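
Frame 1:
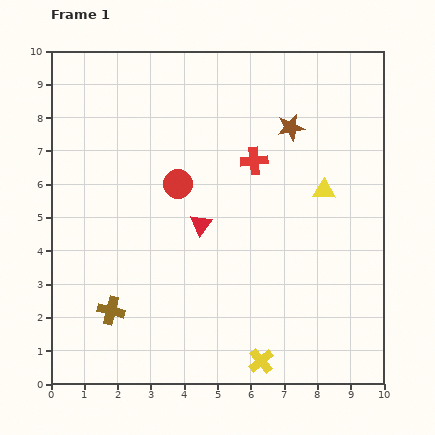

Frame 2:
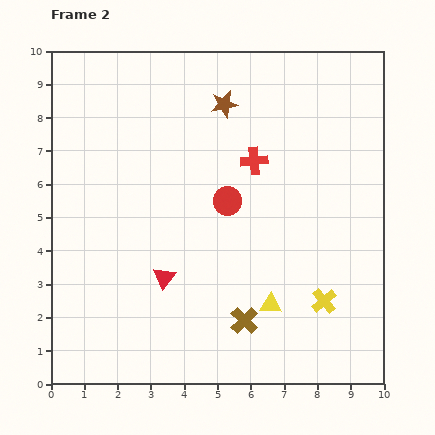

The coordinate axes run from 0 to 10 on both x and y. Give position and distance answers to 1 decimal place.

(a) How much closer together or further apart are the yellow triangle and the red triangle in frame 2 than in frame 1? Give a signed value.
-0.5

Distance in frame 1: 3.8. Distance in frame 2: 3.3.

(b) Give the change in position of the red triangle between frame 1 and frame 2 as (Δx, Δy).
(-1.1, -1.6)

The red triangle was at (4.5, 4.8) in frame 1 and (3.4, 3.2) in frame 2.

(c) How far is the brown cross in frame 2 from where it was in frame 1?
4.0

The brown cross moved from (1.8, 2.2) to (5.8, 1.9), a distance of √(4.0² + 0.3²) ≈ 4.0.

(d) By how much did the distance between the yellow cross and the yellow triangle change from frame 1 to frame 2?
-3.8

Distance in frame 1: 5.4. Distance in frame 2: 1.6.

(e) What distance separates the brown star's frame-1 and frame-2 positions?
2.1

The brown star moved from (7.2, 7.7) to (5.2, 8.4), a distance of √(2.0² + 0.7²) ≈ 2.1.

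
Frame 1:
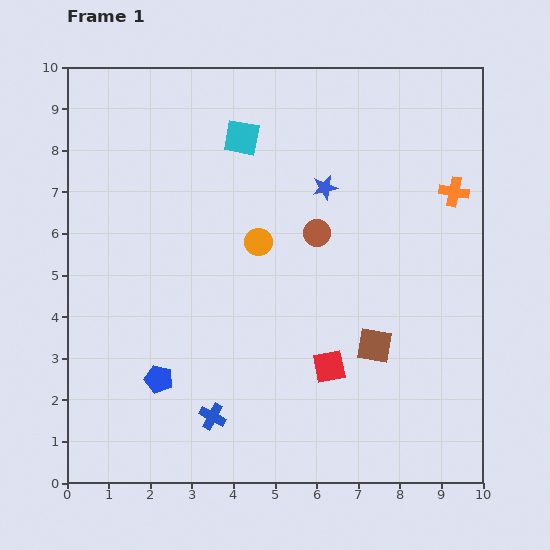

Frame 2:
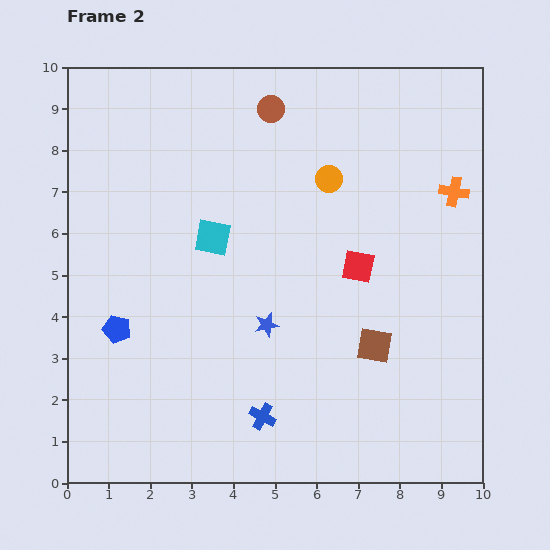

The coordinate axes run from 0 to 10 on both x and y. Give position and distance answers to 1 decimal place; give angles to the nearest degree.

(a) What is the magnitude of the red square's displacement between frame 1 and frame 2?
2.5

The red square moved from (6.3, 2.8) to (7.0, 5.2), a distance of √(0.7² + 2.4²) ≈ 2.5.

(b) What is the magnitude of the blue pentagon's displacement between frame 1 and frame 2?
1.6

The blue pentagon moved from (2.2, 2.5) to (1.2, 3.7), a distance of √(1.0² + 1.2²) ≈ 1.6.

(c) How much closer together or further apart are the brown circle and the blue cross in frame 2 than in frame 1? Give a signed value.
+2.3

Distance in frame 1: 5.1. Distance in frame 2: 7.4.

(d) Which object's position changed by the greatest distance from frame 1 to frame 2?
the blue star

(moved 3.6; next 3.2)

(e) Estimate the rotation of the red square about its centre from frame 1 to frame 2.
22° clockwise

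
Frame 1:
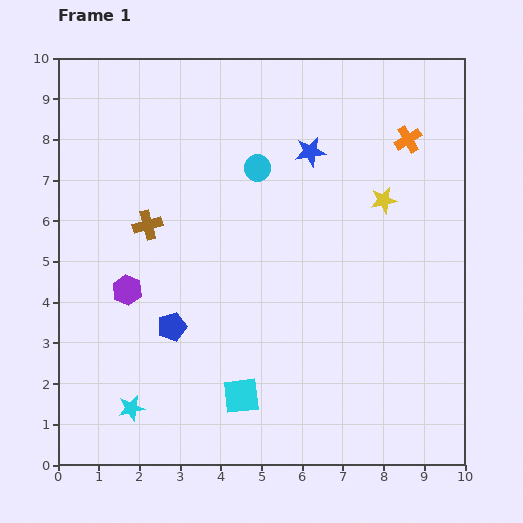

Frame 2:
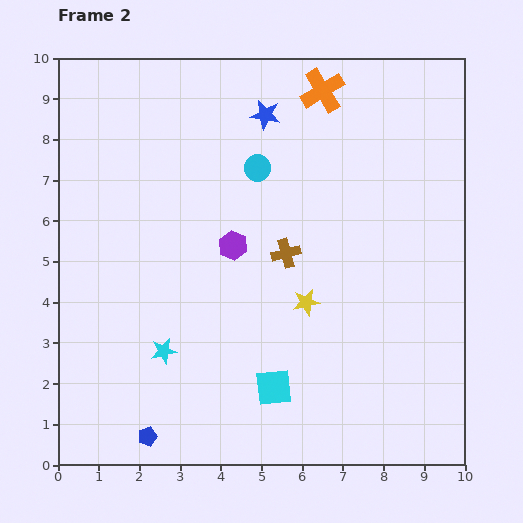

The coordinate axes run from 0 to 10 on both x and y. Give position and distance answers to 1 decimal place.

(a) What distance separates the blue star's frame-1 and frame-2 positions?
1.4

The blue star moved from (6.2, 7.7) to (5.1, 8.6), a distance of √(1.1² + 0.9²) ≈ 1.4.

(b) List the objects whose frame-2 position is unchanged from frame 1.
the cyan circle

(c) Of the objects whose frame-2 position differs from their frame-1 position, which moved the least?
the cyan square

(moved 0.8)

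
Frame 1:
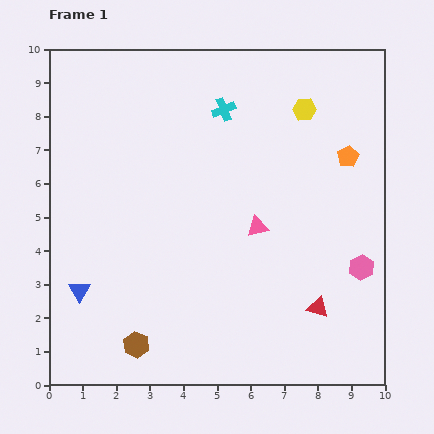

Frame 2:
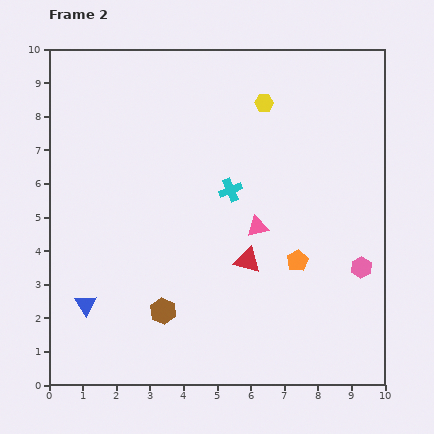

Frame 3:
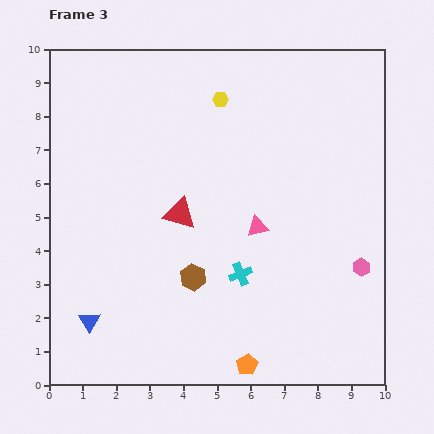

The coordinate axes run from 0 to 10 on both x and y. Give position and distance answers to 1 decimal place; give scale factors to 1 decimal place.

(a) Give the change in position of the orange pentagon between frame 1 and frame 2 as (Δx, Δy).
(-1.5, -3.1)

The orange pentagon was at (8.9, 6.8) in frame 1 and (7.4, 3.7) in frame 2.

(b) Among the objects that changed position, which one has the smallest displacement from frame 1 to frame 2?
the blue triangle

(moved 0.4)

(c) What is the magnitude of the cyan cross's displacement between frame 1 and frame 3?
4.9

The cyan cross moved from (5.2, 8.2) to (5.7, 3.3), a distance of √(0.5² + 4.9²) ≈ 4.9.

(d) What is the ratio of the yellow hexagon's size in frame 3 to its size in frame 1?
0.7×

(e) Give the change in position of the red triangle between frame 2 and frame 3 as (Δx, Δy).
(-2.0, 1.4)

The red triangle was at (5.9, 3.7) in frame 2 and (3.9, 5.1) in frame 3.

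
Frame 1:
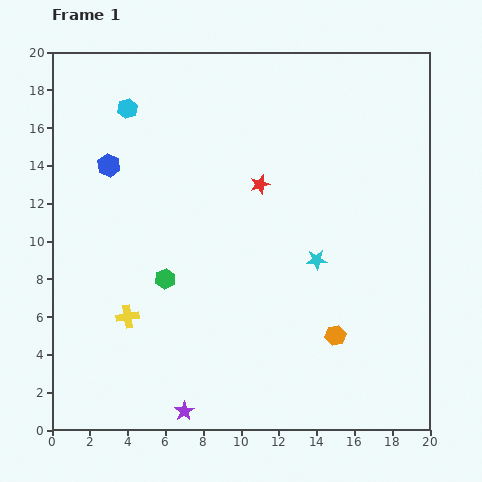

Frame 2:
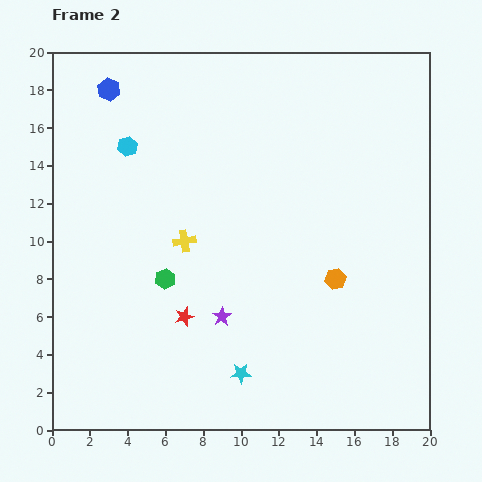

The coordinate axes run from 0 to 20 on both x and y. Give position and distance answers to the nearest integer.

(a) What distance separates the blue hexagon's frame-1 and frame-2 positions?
4

The blue hexagon moved from (3, 14) to (3, 18), a distance of √(0² + 4²) ≈ 4.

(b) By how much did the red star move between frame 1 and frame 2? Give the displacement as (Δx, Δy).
(-4, -7)

The red star was at (11, 13) in frame 1 and (7, 6) in frame 2.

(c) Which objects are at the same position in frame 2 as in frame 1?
the green hexagon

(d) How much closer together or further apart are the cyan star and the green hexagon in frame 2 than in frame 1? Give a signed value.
-2

Distance in frame 1: 8. Distance in frame 2: 6.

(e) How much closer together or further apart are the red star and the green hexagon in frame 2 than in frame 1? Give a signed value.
-5

Distance in frame 1: 7. Distance in frame 2: 2.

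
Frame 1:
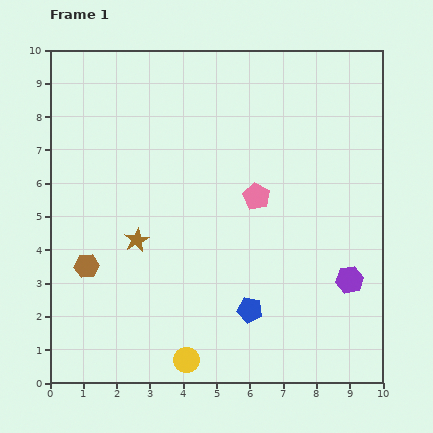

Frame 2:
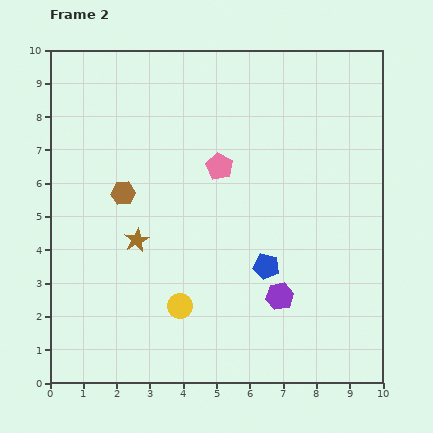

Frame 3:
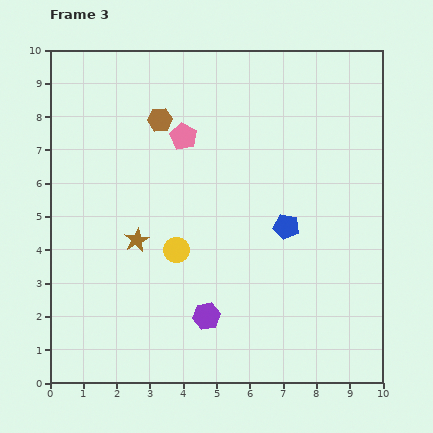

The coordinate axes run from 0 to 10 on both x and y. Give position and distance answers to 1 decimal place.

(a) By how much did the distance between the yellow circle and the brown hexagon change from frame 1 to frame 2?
-0.3

Distance in frame 1: 4.1. Distance in frame 2: 3.8.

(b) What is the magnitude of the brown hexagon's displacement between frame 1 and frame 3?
4.9

The brown hexagon moved from (1.1, 3.5) to (3.3, 7.9), a distance of √(2.2² + 4.4²) ≈ 4.9.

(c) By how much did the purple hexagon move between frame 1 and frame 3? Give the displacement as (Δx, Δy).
(-4.3, -1.1)

The purple hexagon was at (9.0, 3.1) in frame 1 and (4.7, 2.0) in frame 3.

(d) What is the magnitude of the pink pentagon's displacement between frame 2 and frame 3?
1.4

The pink pentagon moved from (5.1, 6.5) to (4.0, 7.4), a distance of √(1.1² + 0.9²) ≈ 1.4.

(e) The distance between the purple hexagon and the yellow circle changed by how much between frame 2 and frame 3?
-0.8

Distance in frame 2: 3.0. Distance in frame 3: 2.2.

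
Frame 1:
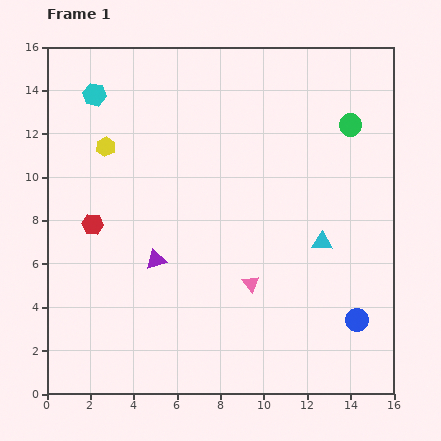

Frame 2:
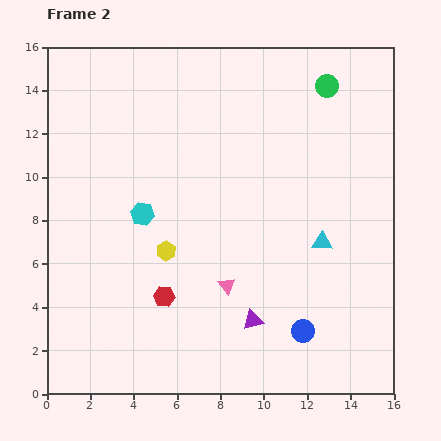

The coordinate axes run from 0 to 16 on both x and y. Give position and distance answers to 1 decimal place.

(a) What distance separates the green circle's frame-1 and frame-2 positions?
2.1

The green circle moved from (14.0, 12.4) to (12.9, 14.2), a distance of √(1.1² + 1.8²) ≈ 2.1.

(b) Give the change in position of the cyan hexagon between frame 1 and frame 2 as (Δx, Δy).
(2.2, -5.5)

The cyan hexagon was at (2.2, 13.8) in frame 1 and (4.4, 8.3) in frame 2.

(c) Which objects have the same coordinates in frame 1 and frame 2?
the cyan triangle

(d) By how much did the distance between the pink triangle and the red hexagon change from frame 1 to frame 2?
-4.9

Distance in frame 1: 7.8. Distance in frame 2: 2.9.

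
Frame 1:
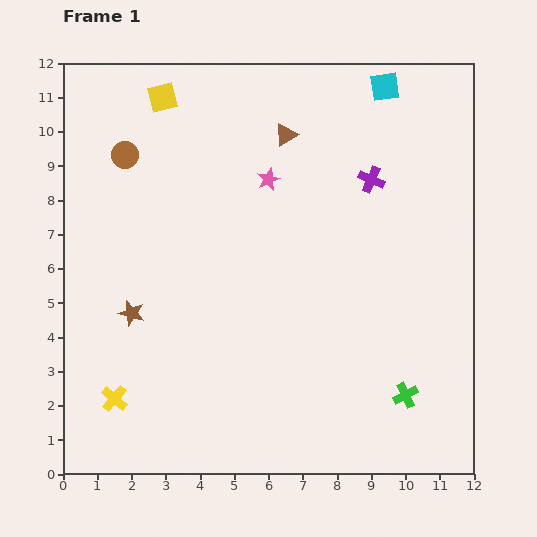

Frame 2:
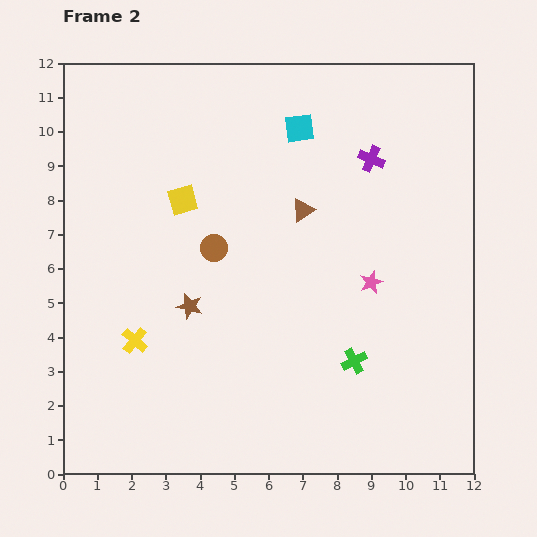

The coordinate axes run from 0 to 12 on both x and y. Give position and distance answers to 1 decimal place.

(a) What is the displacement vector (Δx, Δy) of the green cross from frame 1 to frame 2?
(-1.5, 1.0)

The green cross was at (10.0, 2.3) in frame 1 and (8.5, 3.3) in frame 2.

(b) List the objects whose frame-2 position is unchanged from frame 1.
none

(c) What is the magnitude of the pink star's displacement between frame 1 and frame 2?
4.2

The pink star moved from (6.0, 8.6) to (9.0, 5.6), a distance of √(3.0² + 3.0²) ≈ 4.2.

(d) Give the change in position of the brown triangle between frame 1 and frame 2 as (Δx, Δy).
(0.5, -2.2)

The brown triangle was at (6.5, 9.9) in frame 1 and (7.0, 7.7) in frame 2.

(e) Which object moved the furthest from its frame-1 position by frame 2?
the pink star

(moved 4.2; next 3.7)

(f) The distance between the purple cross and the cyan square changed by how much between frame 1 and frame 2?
-0.4

Distance in frame 1: 2.7. Distance in frame 2: 2.3.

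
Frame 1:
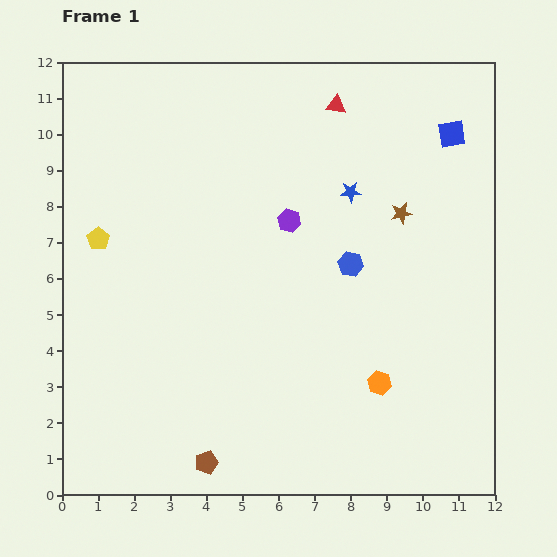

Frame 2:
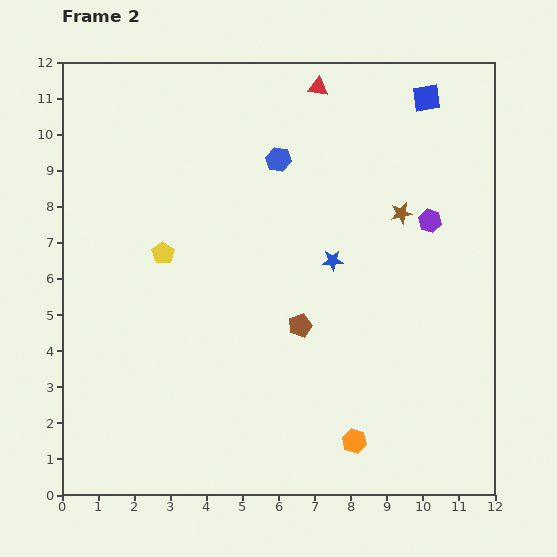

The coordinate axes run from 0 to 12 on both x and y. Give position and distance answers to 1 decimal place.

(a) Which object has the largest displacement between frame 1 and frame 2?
the brown pentagon

(moved 4.6; next 3.9)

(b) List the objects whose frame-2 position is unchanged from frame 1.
the brown star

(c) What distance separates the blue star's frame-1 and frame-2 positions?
2.0

The blue star moved from (8.0, 8.4) to (7.5, 6.5), a distance of √(0.5² + 1.9²) ≈ 2.0.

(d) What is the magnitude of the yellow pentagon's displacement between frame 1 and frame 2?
1.8

The yellow pentagon moved from (1.0, 7.1) to (2.8, 6.7), a distance of √(1.8² + 0.4²) ≈ 1.8.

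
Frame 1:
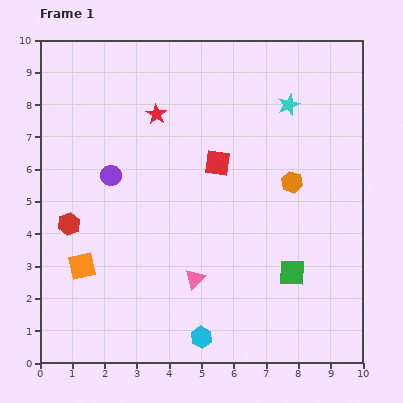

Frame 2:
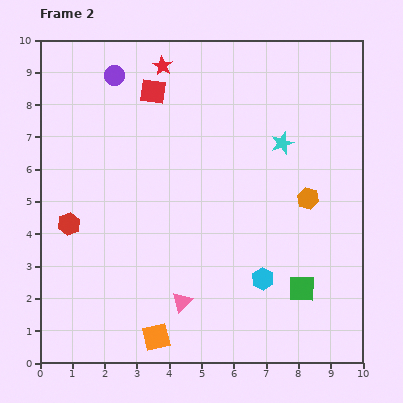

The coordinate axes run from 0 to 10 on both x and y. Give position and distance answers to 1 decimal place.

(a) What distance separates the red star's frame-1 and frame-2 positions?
1.5

The red star moved from (3.6, 7.7) to (3.8, 9.2), a distance of √(0.2² + 1.5²) ≈ 1.5.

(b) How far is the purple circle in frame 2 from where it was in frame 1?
3.1

The purple circle moved from (2.2, 5.8) to (2.3, 8.9), a distance of √(0.1² + 3.1²) ≈ 3.1.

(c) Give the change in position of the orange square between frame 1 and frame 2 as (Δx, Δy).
(2.3, -2.2)

The orange square was at (1.3, 3.0) in frame 1 and (3.6, 0.8) in frame 2.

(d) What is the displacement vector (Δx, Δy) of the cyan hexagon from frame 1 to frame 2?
(1.9, 1.8)

The cyan hexagon was at (5.0, 0.8) in frame 1 and (6.9, 2.6) in frame 2.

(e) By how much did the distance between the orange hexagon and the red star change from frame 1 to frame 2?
+1.4

Distance in frame 1: 4.7. Distance in frame 2: 6.1.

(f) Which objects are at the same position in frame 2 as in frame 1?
the red hexagon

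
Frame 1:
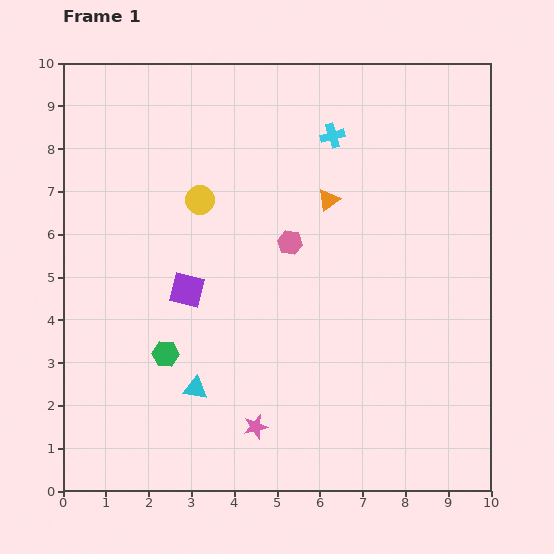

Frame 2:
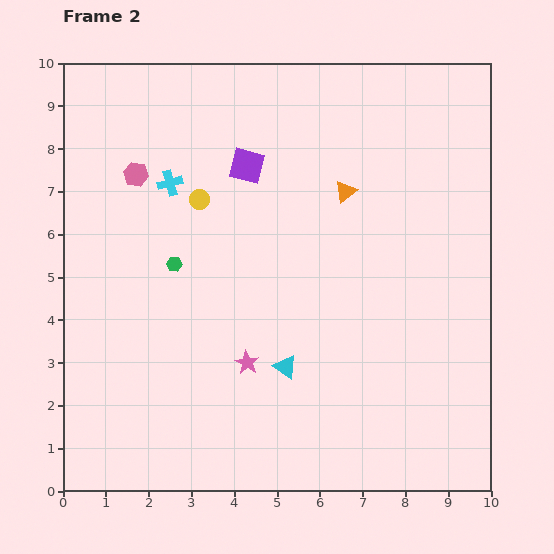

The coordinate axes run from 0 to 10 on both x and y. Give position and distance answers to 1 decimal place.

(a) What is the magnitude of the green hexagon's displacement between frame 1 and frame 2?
2.1

The green hexagon moved from (2.4, 3.2) to (2.6, 5.3), a distance of √(0.2² + 2.1²) ≈ 2.1.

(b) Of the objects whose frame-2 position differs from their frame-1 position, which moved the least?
the orange triangle

(moved 0.4)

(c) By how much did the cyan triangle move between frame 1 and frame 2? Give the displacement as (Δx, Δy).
(2.1, 0.5)

The cyan triangle was at (3.1, 2.4) in frame 1 and (5.2, 2.9) in frame 2.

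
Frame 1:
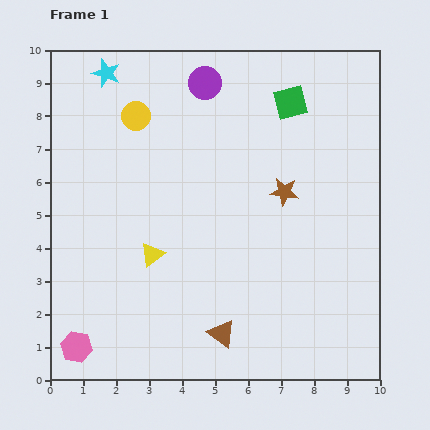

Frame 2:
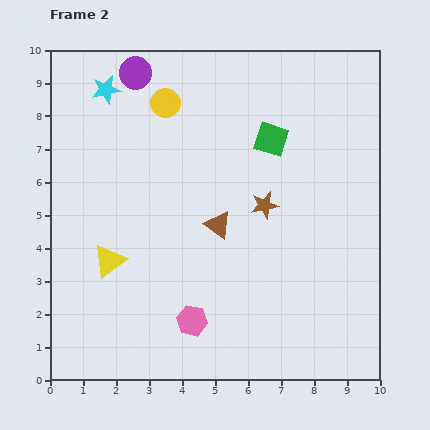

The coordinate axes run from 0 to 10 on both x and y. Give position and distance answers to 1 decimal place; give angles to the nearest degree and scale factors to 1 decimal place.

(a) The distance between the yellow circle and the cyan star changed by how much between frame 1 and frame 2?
+0.2

Distance in frame 1: 1.6. Distance in frame 2: 1.8.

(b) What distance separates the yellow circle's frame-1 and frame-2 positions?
1.0

The yellow circle moved from (2.6, 8.0) to (3.5, 8.4), a distance of √(0.9² + 0.4²) ≈ 1.0.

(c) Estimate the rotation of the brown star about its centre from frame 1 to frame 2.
18° counter-clockwise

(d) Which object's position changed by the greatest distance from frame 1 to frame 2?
the pink hexagon

(moved 3.6; next 3.3)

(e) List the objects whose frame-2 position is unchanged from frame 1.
none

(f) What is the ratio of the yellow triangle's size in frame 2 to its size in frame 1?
1.3×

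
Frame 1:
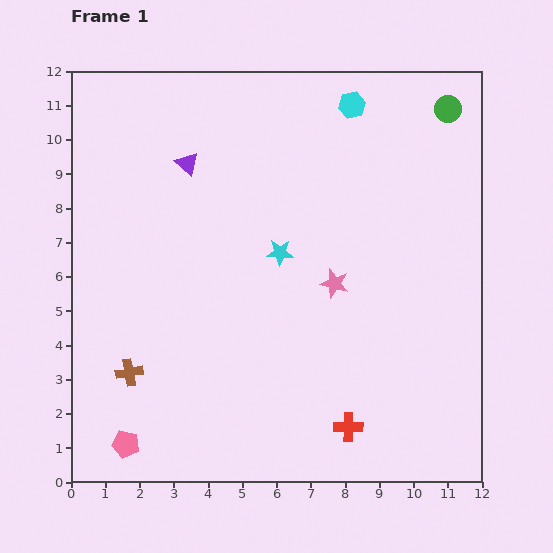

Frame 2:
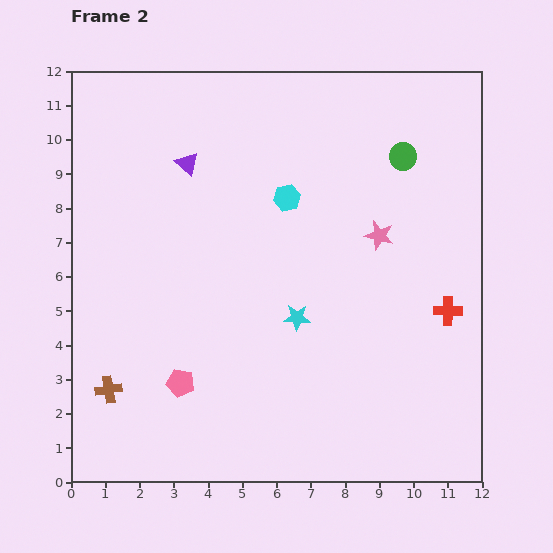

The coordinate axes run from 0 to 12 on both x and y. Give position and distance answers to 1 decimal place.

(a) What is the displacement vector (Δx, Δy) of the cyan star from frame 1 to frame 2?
(0.5, -1.9)

The cyan star was at (6.1, 6.7) in frame 1 and (6.6, 4.8) in frame 2.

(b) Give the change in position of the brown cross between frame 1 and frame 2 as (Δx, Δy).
(-0.6, -0.5)

The brown cross was at (1.7, 3.2) in frame 1 and (1.1, 2.7) in frame 2.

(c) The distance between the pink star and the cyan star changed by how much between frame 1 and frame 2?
+1.6

Distance in frame 1: 1.8. Distance in frame 2: 3.4.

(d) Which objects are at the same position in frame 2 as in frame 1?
the purple triangle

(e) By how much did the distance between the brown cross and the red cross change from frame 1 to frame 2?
+3.6

Distance in frame 1: 6.6. Distance in frame 2: 10.2.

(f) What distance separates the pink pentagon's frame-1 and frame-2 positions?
2.4

The pink pentagon moved from (1.6, 1.1) to (3.2, 2.9), a distance of √(1.6² + 1.8²) ≈ 2.4.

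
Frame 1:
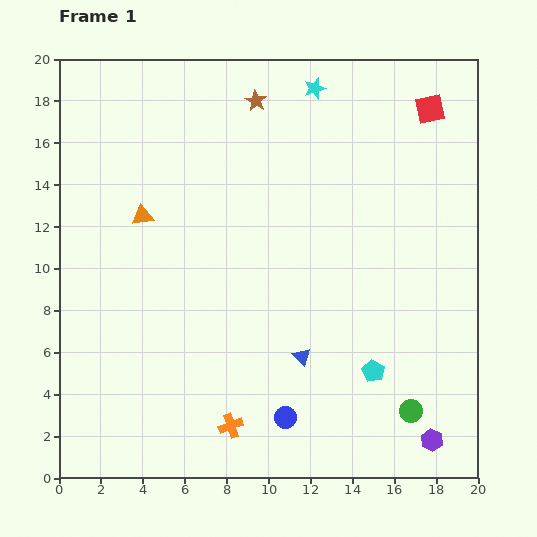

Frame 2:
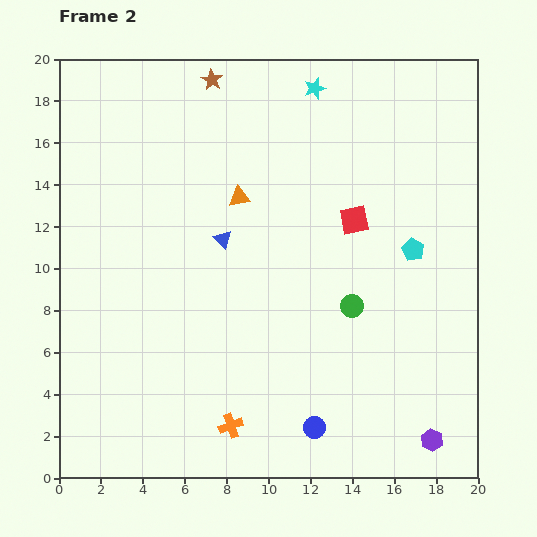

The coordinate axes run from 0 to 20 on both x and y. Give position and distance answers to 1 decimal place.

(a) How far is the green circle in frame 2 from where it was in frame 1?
5.7

The green circle moved from (16.8, 3.2) to (14.0, 8.2), a distance of √(2.8² + 5.0²) ≈ 5.7.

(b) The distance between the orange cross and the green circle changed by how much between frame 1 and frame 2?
-0.5

Distance in frame 1: 8.6. Distance in frame 2: 8.1.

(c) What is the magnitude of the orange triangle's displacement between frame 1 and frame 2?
4.7

The orange triangle moved from (4.0, 12.5) to (8.6, 13.4), a distance of √(4.6² + 0.9²) ≈ 4.7.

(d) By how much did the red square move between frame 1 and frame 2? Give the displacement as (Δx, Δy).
(-3.6, -5.3)

The red square was at (17.7, 17.6) in frame 1 and (14.1, 12.3) in frame 2.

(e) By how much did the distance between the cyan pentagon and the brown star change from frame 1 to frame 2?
-1.5

Distance in frame 1: 14.1. Distance in frame 2: 12.6.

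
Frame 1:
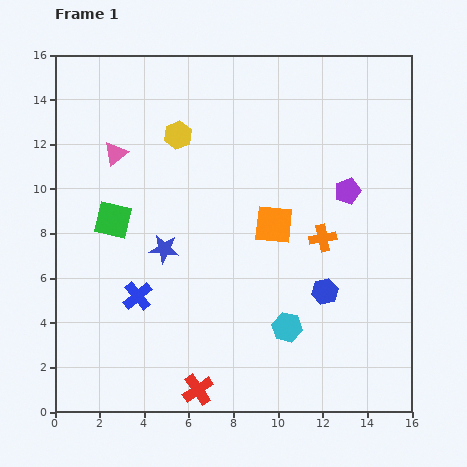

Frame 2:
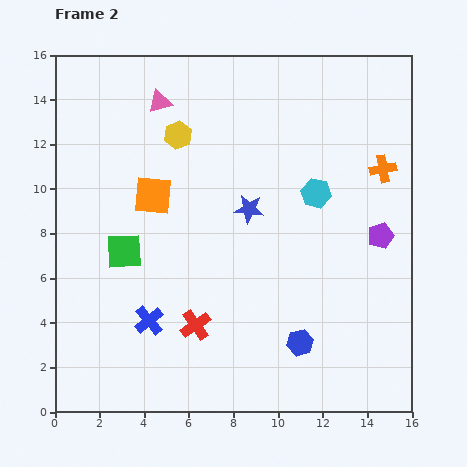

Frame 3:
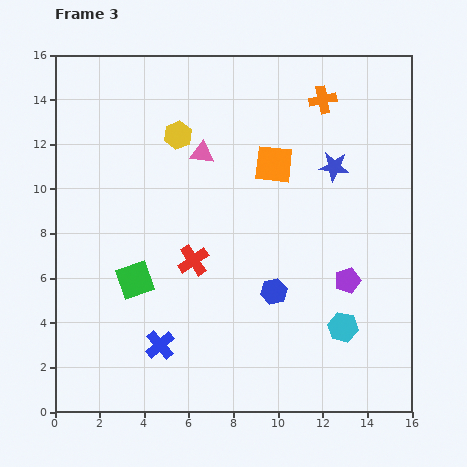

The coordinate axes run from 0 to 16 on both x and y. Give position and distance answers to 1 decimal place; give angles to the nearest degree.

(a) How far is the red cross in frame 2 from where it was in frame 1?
2.9

The red cross moved from (6.4, 1.0) to (6.3, 3.9), a distance of √(0.1² + 2.9²) ≈ 2.9.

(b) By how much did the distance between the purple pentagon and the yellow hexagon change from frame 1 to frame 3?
+2.0

Distance in frame 1: 8.0. Distance in frame 3: 10.0.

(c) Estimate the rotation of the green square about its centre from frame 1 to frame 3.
32° counter-clockwise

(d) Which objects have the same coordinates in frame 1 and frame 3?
the yellow hexagon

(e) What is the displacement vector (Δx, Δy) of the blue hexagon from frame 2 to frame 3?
(-1.2, 2.3)

The blue hexagon was at (11.0, 3.1) in frame 2 and (9.8, 5.4) in frame 3.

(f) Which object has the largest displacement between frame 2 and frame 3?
the cyan hexagon

(moved 6.1; next 5.6)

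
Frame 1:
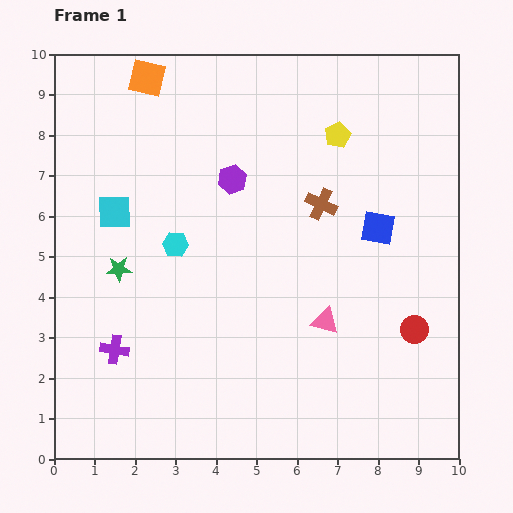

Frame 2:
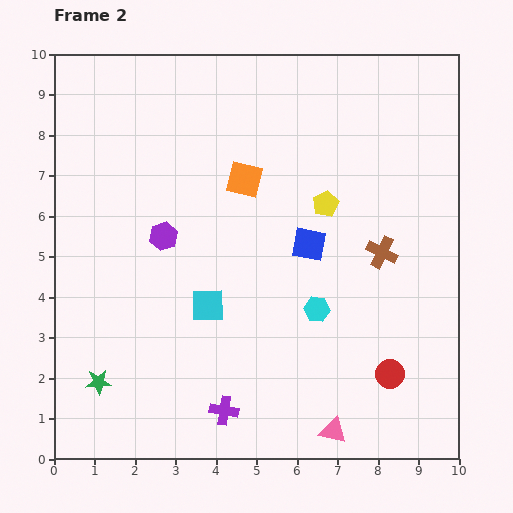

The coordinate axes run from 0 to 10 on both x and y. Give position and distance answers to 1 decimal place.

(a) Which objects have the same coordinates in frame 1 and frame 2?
none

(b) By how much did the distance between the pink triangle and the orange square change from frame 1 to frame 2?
-0.8

Distance in frame 1: 7.4. Distance in frame 2: 6.6.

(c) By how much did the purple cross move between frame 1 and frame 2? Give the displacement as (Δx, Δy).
(2.7, -1.5)

The purple cross was at (1.5, 2.7) in frame 1 and (4.2, 1.2) in frame 2.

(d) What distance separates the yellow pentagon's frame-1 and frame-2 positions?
1.7

The yellow pentagon moved from (7.0, 8.0) to (6.7, 6.3), a distance of √(0.3² + 1.7²) ≈ 1.7.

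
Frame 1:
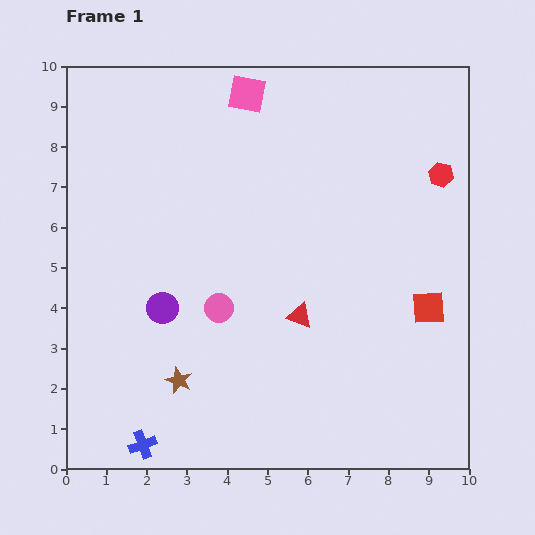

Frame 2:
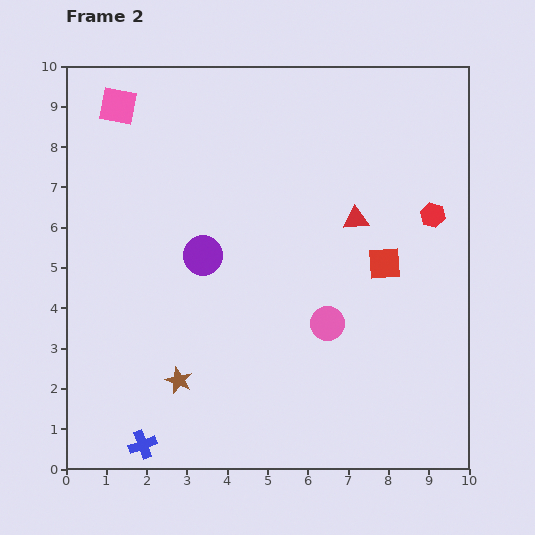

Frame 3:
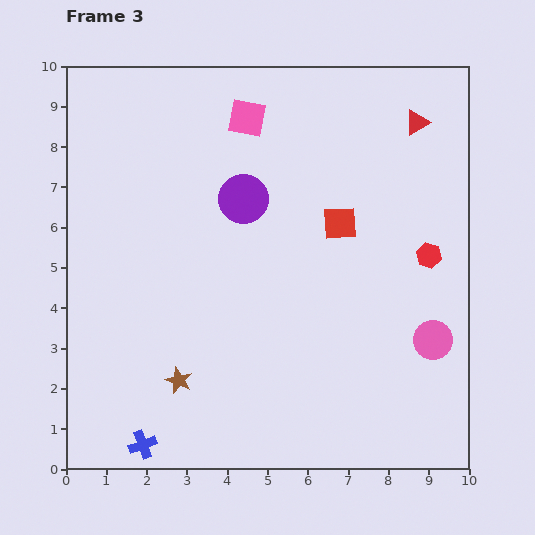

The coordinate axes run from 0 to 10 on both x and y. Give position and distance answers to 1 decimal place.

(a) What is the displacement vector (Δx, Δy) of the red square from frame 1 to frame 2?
(-1.1, 1.1)

The red square was at (9.0, 4.0) in frame 1 and (7.9, 5.1) in frame 2.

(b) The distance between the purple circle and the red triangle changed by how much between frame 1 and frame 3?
+1.3

Distance in frame 1: 3.4. Distance in frame 3: 4.7.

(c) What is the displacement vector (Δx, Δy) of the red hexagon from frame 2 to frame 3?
(-0.1, -1.0)

The red hexagon was at (9.1, 6.3) in frame 2 and (9.0, 5.3) in frame 3.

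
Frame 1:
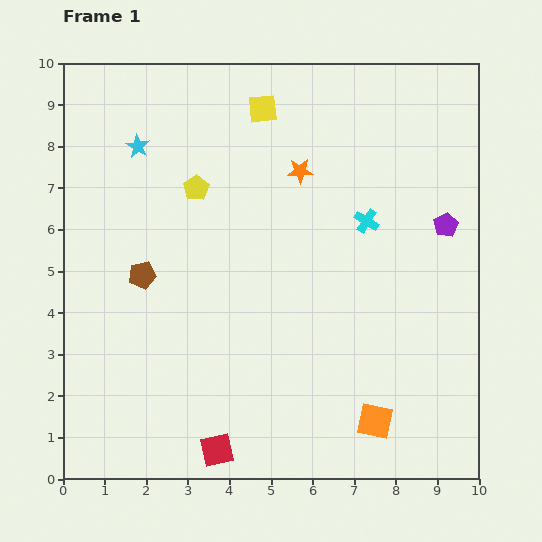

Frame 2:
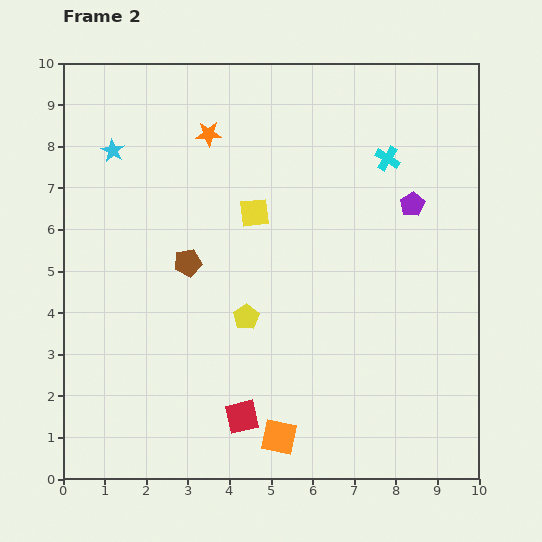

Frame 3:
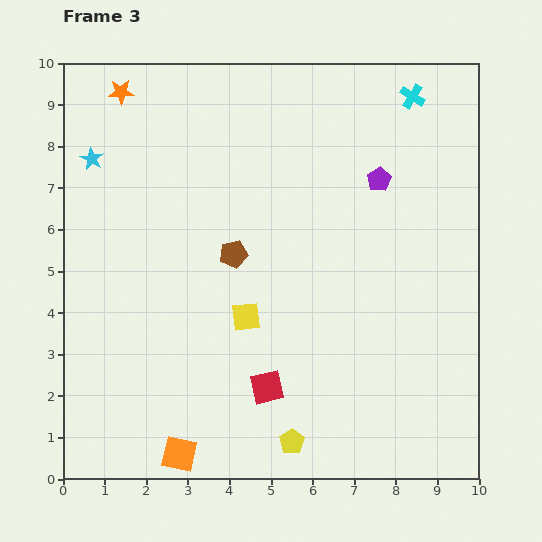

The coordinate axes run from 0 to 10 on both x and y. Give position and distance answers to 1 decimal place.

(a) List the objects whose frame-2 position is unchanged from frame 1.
none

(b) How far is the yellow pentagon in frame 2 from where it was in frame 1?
3.3

The yellow pentagon moved from (3.2, 7.0) to (4.4, 3.9), a distance of √(1.2² + 3.1²) ≈ 3.3.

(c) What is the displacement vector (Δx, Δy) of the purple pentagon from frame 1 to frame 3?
(-1.6, 1.1)

The purple pentagon was at (9.2, 6.1) in frame 1 and (7.6, 7.2) in frame 3.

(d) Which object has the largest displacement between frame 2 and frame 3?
the yellow pentagon

(moved 3.2; next 2.5)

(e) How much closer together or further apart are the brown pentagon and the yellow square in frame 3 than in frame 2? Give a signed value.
-0.5

Distance in frame 2: 2.0. Distance in frame 3: 1.5.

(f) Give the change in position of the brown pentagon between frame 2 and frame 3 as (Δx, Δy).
(1.1, 0.2)

The brown pentagon was at (3.0, 5.2) in frame 2 and (4.1, 5.4) in frame 3.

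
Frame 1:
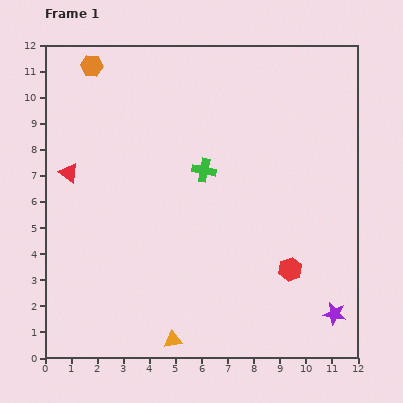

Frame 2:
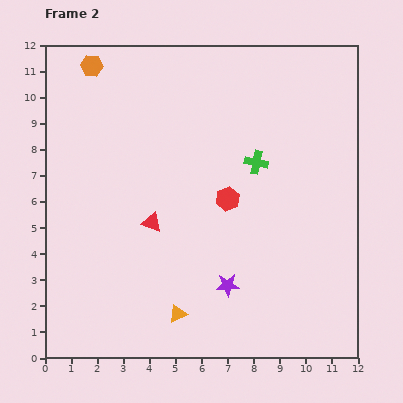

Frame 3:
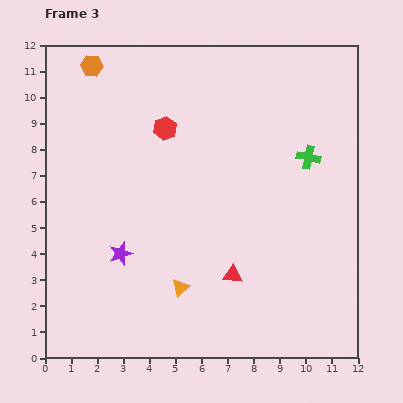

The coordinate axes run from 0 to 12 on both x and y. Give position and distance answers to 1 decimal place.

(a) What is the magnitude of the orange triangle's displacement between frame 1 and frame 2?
1.0

The orange triangle moved from (4.9, 0.7) to (5.1, 1.7), a distance of √(0.2² + 1.0²) ≈ 1.0.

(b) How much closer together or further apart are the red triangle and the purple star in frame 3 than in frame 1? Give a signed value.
-7.1

Distance in frame 1: 11.5. Distance in frame 3: 4.4.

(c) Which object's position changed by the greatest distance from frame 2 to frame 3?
the purple star

(moved 4.3; next 3.7)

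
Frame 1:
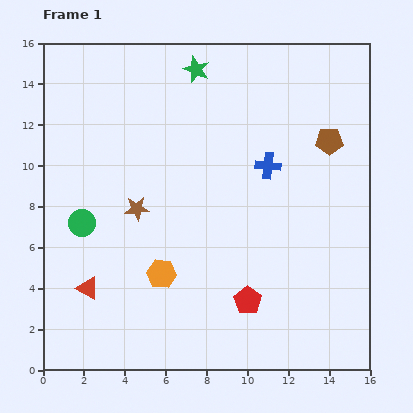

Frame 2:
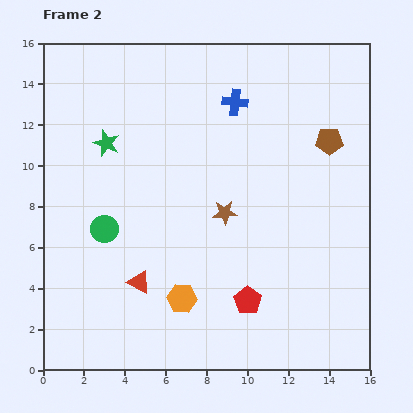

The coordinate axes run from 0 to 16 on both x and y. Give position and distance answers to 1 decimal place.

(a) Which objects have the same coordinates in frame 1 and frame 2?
the brown pentagon, the red pentagon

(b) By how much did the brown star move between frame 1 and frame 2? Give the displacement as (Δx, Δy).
(4.3, -0.2)

The brown star was at (4.6, 7.9) in frame 1 and (8.9, 7.7) in frame 2.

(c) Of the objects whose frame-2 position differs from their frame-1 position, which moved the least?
the green circle

(moved 1.1)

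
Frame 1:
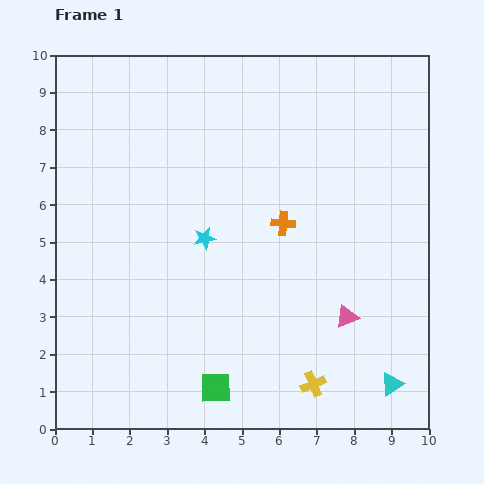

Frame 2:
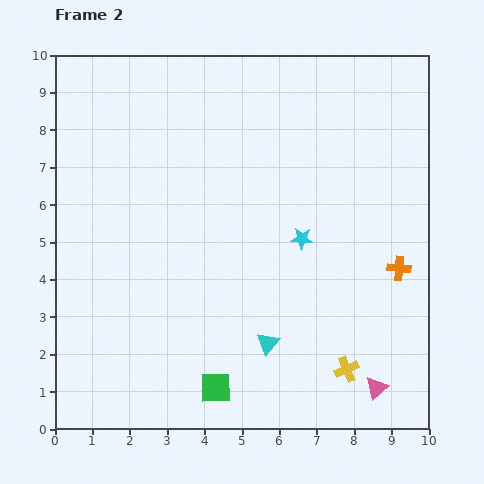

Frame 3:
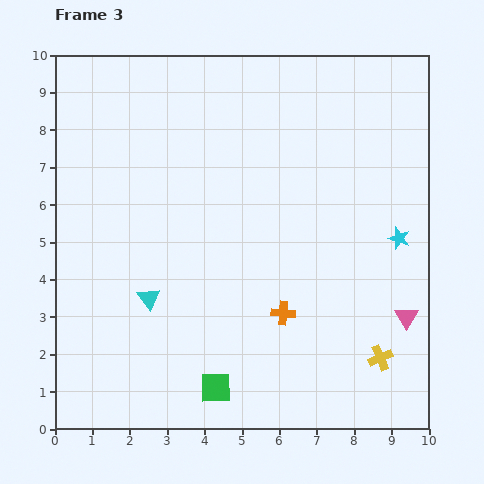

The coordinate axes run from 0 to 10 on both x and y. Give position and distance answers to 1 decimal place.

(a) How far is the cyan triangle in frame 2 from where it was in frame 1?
3.5

The cyan triangle moved from (9.0, 1.2) to (5.7, 2.3), a distance of √(3.3² + 1.1²) ≈ 3.5.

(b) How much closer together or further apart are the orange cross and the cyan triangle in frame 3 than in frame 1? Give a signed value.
-1.6

Distance in frame 1: 5.2. Distance in frame 3: 3.6.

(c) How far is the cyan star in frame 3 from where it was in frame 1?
5.2

The cyan star moved from (4.0, 5.1) to (9.2, 5.1), a distance of √(5.2² + 0.0²) ≈ 5.2.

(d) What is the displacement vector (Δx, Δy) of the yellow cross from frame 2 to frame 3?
(0.9, 0.3)

The yellow cross was at (7.8, 1.6) in frame 2 and (8.7, 1.9) in frame 3.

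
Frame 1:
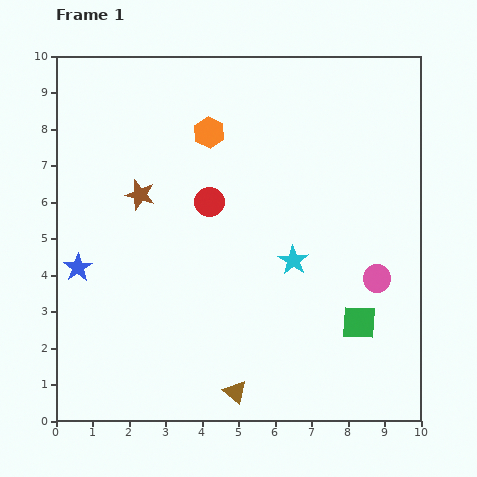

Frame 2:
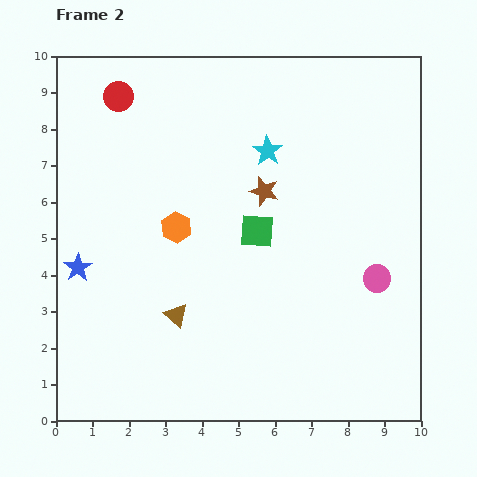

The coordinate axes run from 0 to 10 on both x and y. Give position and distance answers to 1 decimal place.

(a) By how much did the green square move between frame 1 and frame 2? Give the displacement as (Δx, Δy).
(-2.8, 2.5)

The green square was at (8.3, 2.7) in frame 1 and (5.5, 5.2) in frame 2.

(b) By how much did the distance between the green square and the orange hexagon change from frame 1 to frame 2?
-4.4

Distance in frame 1: 6.6. Distance in frame 2: 2.2.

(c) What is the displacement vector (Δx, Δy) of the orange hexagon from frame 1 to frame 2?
(-0.9, -2.6)

The orange hexagon was at (4.2, 7.9) in frame 1 and (3.3, 5.3) in frame 2.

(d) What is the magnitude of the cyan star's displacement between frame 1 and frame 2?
3.1

The cyan star moved from (6.5, 4.4) to (5.8, 7.4), a distance of √(0.7² + 3.0²) ≈ 3.1.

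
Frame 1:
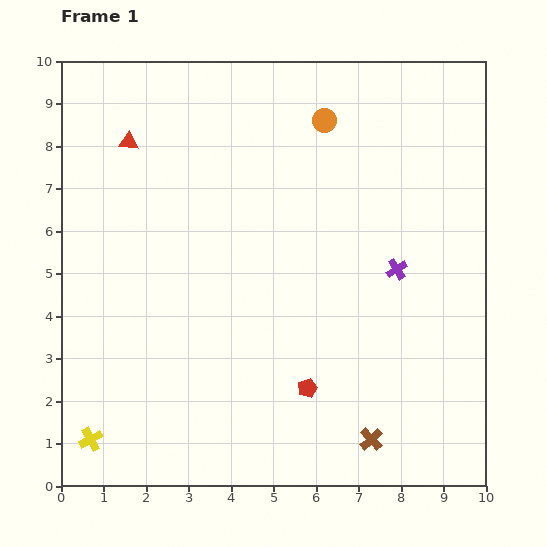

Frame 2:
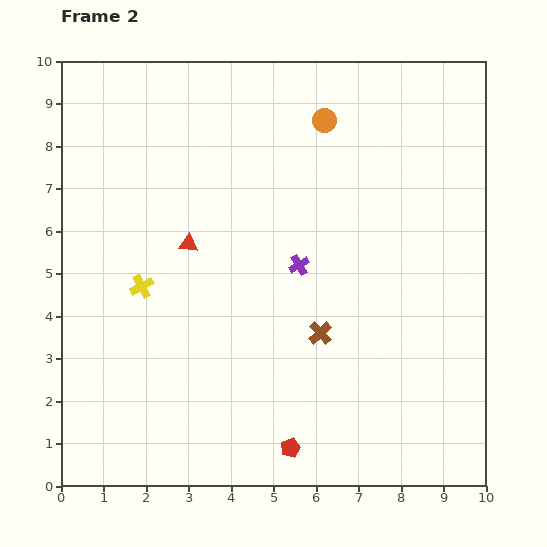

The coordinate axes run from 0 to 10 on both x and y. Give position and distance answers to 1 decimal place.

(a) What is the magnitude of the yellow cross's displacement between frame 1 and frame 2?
3.8

The yellow cross moved from (0.7, 1.1) to (1.9, 4.7), a distance of √(1.2² + 3.6²) ≈ 3.8.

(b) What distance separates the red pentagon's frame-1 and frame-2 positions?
1.5

The red pentagon moved from (5.8, 2.3) to (5.4, 0.9), a distance of √(0.4² + 1.4²) ≈ 1.5.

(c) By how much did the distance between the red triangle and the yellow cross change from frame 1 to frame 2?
-5.6

Distance in frame 1: 7.1. Distance in frame 2: 1.5.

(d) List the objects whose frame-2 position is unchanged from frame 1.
the orange circle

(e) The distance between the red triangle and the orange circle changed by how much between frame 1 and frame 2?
-0.3

Distance in frame 1: 4.6. Distance in frame 2: 4.3.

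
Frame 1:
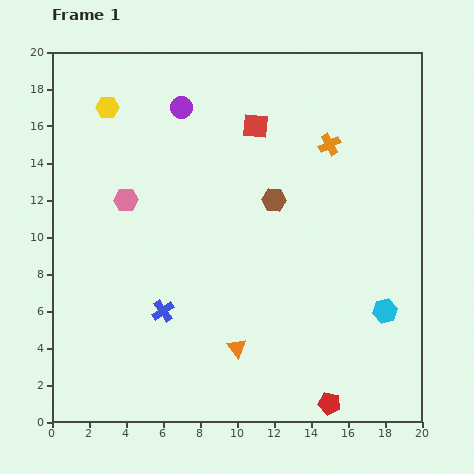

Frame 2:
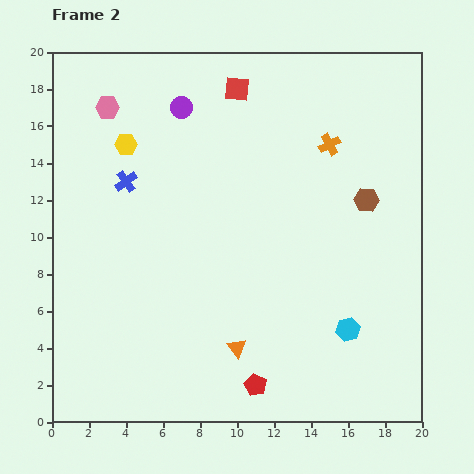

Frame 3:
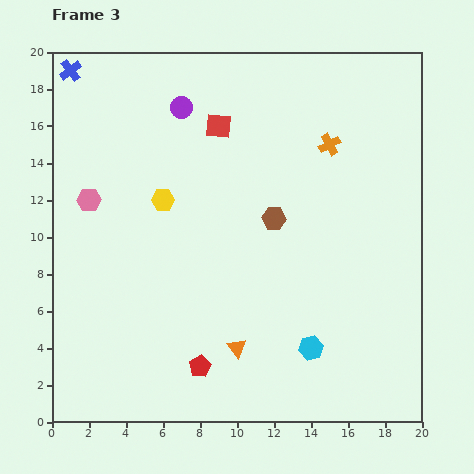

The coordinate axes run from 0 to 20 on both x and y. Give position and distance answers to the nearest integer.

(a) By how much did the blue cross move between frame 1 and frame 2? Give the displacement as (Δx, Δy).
(-2, 7)

The blue cross was at (6, 6) in frame 1 and (4, 13) in frame 2.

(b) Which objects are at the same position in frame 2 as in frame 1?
the purple circle, the orange cross, the orange triangle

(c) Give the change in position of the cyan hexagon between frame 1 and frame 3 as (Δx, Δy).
(-4, -2)

The cyan hexagon was at (18, 6) in frame 1 and (14, 4) in frame 3.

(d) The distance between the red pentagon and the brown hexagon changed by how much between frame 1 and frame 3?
-2

Distance in frame 1: 11. Distance in frame 3: 9.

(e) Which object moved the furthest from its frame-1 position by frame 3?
the blue cross

(moved 14; next 7)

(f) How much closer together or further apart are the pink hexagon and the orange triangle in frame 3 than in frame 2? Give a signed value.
-4

Distance in frame 2: 15. Distance in frame 3: 11.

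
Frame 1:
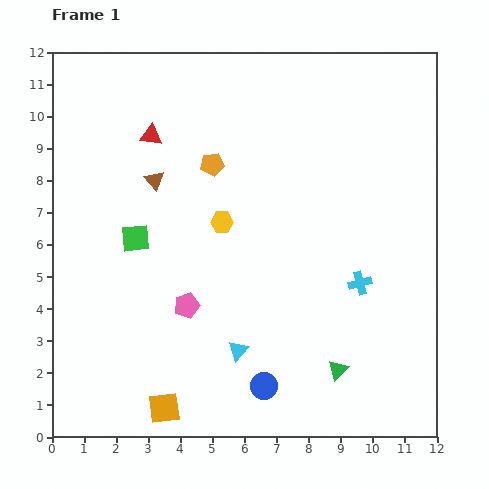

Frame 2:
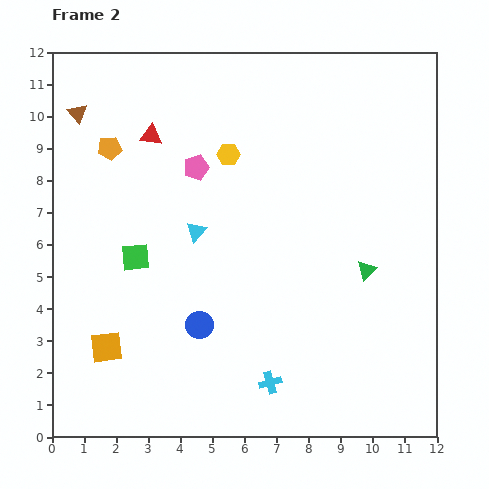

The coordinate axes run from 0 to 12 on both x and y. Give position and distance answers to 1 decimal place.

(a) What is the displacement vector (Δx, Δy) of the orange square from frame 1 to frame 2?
(-1.8, 1.9)

The orange square was at (3.5, 0.9) in frame 1 and (1.7, 2.8) in frame 2.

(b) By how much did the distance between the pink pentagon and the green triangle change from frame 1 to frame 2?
+1.1

Distance in frame 1: 5.1. Distance in frame 2: 6.2.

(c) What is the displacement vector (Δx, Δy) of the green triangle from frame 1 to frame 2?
(0.9, 3.1)

The green triangle was at (8.9, 2.1) in frame 1 and (9.8, 5.2) in frame 2.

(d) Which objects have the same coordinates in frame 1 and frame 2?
the red triangle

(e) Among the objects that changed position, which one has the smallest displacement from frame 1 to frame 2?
the green square

(moved 0.6)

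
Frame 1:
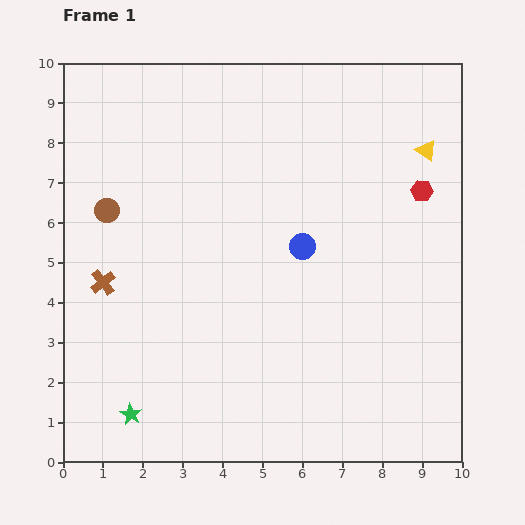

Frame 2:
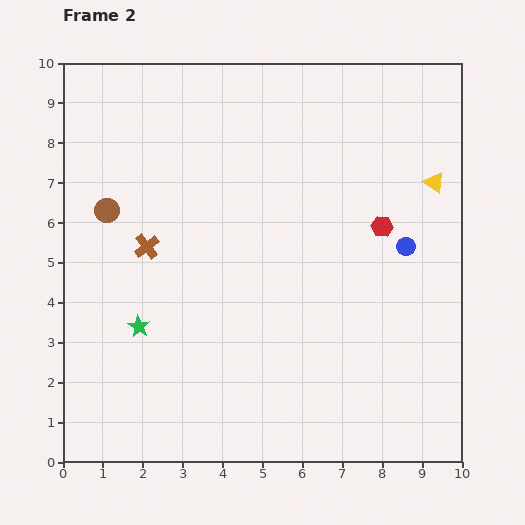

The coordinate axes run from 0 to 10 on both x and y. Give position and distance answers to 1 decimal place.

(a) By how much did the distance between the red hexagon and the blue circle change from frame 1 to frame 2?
-2.5

Distance in frame 1: 3.3. Distance in frame 2: 0.8.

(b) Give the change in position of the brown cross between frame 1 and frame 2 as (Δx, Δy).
(1.1, 0.9)

The brown cross was at (1.0, 4.5) in frame 1 and (2.1, 5.4) in frame 2.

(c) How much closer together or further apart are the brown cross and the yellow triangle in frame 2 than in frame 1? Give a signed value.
-1.3

Distance in frame 1: 8.7. Distance in frame 2: 7.4.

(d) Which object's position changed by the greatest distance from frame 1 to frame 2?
the blue circle

(moved 2.6; next 2.2)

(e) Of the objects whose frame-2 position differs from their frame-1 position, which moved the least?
the yellow triangle

(moved 0.8)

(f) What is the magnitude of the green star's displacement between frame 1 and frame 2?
2.2

The green star moved from (1.7, 1.2) to (1.9, 3.4), a distance of √(0.2² + 2.2²) ≈ 2.2.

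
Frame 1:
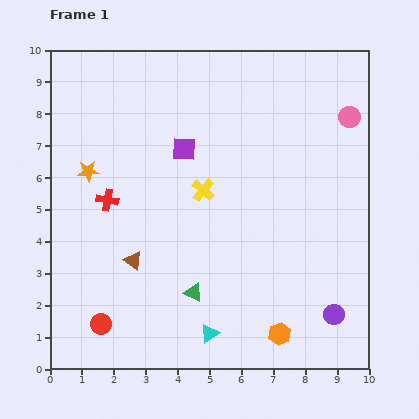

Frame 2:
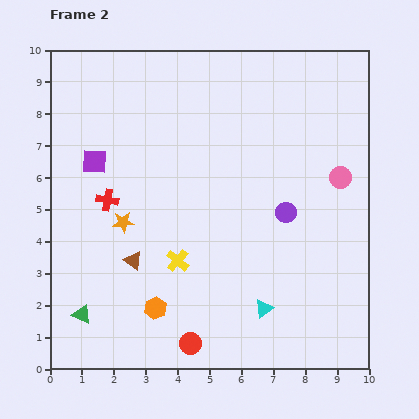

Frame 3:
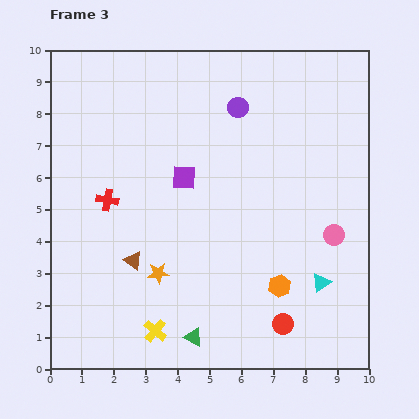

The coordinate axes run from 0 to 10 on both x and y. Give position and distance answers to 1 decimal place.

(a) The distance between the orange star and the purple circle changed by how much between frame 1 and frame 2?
-3.8

Distance in frame 1: 8.9. Distance in frame 2: 5.1.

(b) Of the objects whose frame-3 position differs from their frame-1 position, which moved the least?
the purple square

(moved 0.9)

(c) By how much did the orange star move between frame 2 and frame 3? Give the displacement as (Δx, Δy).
(1.1, -1.6)

The orange star was at (2.3, 4.6) in frame 2 and (3.4, 3.0) in frame 3.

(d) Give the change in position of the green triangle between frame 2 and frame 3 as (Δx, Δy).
(3.5, -0.7)

The green triangle was at (1.0, 1.7) in frame 2 and (4.5, 1.0) in frame 3.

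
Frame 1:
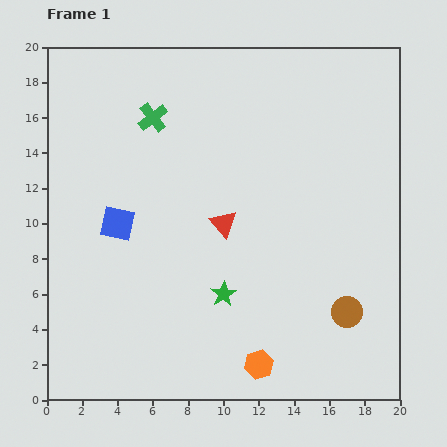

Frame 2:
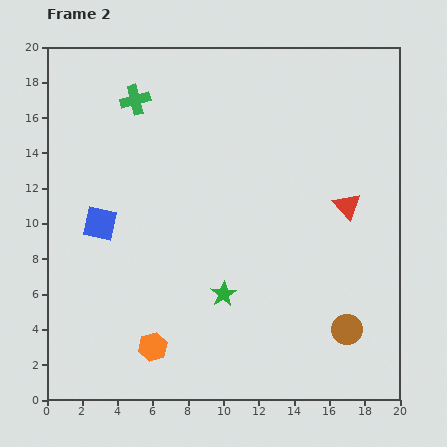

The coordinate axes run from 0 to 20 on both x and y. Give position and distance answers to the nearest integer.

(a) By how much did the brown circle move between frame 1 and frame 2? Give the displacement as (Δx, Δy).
(0, -1)

The brown circle was at (17, 5) in frame 1 and (17, 4) in frame 2.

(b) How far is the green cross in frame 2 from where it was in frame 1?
1

The green cross moved from (6, 16) to (5, 17), a distance of √(1² + 1²) ≈ 1.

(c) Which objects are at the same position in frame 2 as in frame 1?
the green star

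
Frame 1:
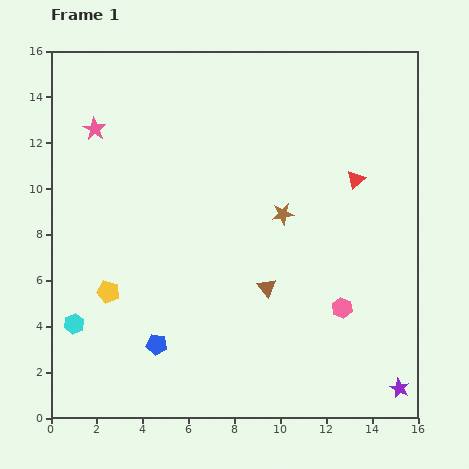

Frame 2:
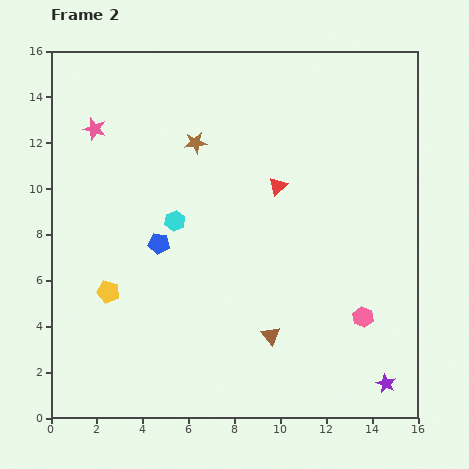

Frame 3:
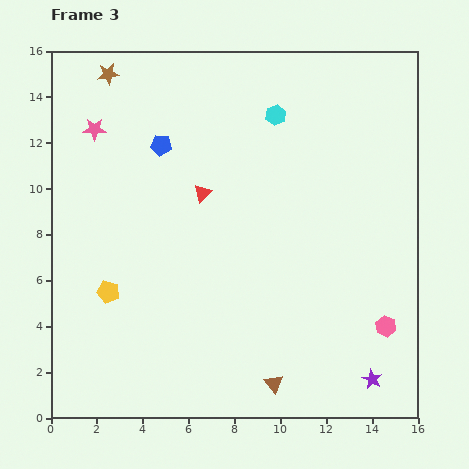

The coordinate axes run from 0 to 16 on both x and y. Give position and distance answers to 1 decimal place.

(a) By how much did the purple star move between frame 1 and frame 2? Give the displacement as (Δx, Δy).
(-0.6, 0.2)

The purple star was at (15.2, 1.3) in frame 1 and (14.6, 1.5) in frame 2.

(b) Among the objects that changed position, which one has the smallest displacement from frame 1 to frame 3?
the purple star

(moved 1.3)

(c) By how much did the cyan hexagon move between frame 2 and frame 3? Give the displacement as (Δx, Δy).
(4.4, 4.6)

The cyan hexagon was at (5.4, 8.6) in frame 2 and (9.8, 13.2) in frame 3.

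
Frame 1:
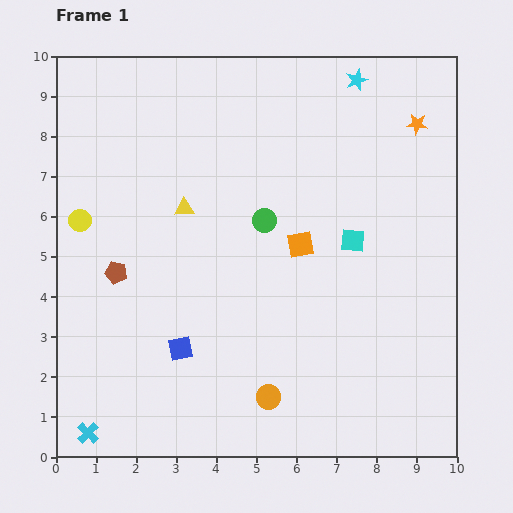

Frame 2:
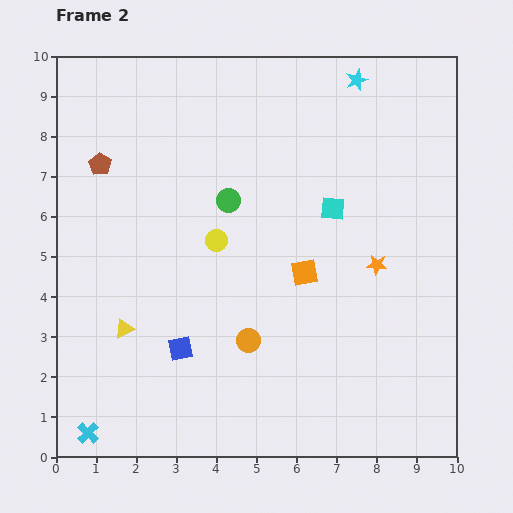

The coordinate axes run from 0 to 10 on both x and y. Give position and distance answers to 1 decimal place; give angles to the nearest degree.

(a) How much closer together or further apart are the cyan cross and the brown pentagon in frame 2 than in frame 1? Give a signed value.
+2.6

Distance in frame 1: 4.1. Distance in frame 2: 6.7.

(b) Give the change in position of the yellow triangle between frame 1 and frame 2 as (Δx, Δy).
(-1.5, -3.0)

The yellow triangle was at (3.2, 6.2) in frame 1 and (1.7, 3.2) in frame 2.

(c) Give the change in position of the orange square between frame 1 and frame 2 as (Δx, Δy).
(0.1, -0.7)

The orange square was at (6.1, 5.3) in frame 1 and (6.2, 4.6) in frame 2.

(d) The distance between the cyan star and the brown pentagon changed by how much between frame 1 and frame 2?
-1.0

Distance in frame 1: 7.7. Distance in frame 2: 6.7.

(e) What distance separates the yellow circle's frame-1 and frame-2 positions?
3.4

The yellow circle moved from (0.6, 5.9) to (4.0, 5.4), a distance of √(3.4² + 0.5²) ≈ 3.4.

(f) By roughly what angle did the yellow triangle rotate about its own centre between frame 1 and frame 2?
24° counter-clockwise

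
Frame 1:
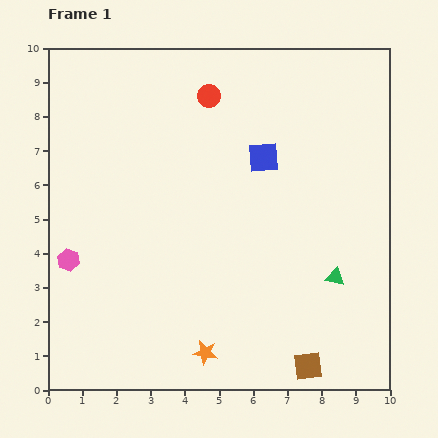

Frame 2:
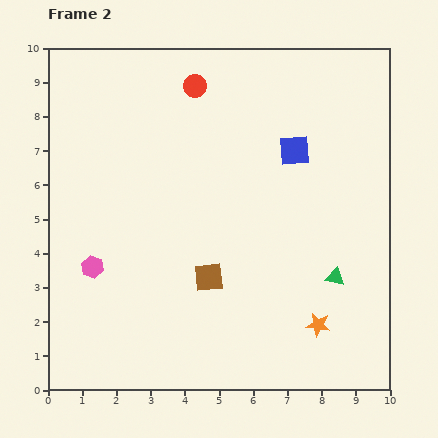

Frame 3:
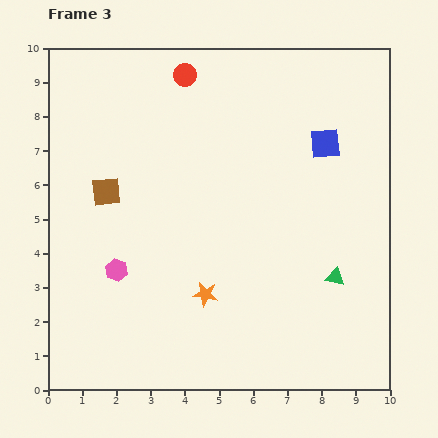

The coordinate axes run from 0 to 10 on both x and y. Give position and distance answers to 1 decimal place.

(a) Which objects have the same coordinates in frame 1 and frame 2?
the green triangle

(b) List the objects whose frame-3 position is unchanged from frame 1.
the green triangle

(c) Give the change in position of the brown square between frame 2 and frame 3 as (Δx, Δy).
(-3.0, 2.5)

The brown square was at (4.7, 3.3) in frame 2 and (1.7, 5.8) in frame 3.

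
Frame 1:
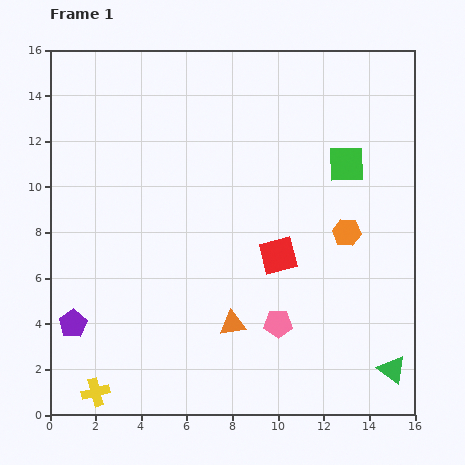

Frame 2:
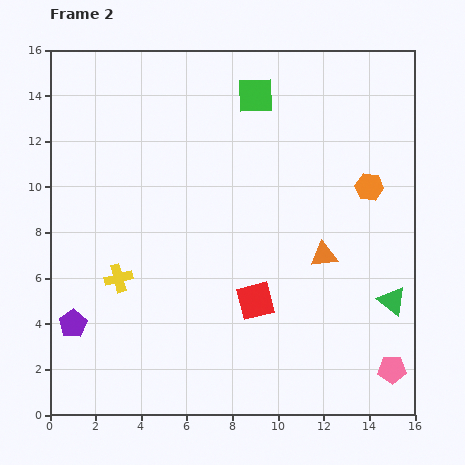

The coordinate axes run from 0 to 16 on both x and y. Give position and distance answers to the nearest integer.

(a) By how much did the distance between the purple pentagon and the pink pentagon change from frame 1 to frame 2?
+5

Distance in frame 1: 9. Distance in frame 2: 14.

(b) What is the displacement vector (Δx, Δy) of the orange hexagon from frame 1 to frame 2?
(1, 2)

The orange hexagon was at (13, 8) in frame 1 and (14, 10) in frame 2.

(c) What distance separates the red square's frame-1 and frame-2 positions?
2

The red square moved from (10, 7) to (9, 5), a distance of √(1² + 2²) ≈ 2.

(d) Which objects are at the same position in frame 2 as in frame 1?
the purple pentagon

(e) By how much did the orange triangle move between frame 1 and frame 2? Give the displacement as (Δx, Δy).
(4, 3)

The orange triangle was at (8, 4) in frame 1 and (12, 7) in frame 2.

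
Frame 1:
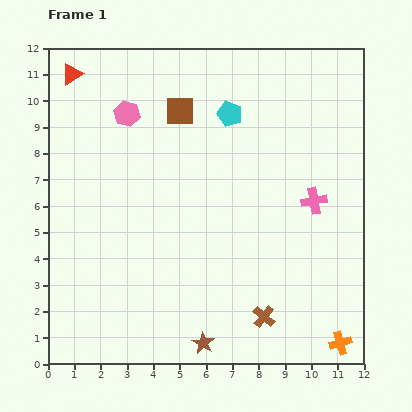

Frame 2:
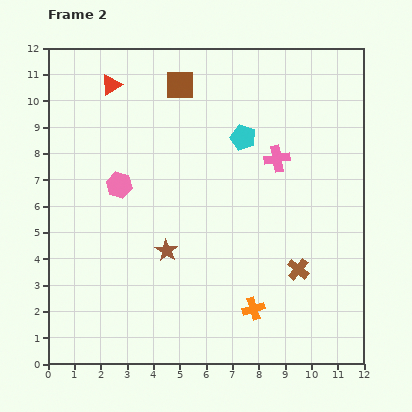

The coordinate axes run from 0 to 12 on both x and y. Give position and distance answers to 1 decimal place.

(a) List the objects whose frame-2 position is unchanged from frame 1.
none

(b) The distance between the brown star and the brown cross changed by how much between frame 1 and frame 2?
+2.5

Distance in frame 1: 2.5. Distance in frame 2: 5.0.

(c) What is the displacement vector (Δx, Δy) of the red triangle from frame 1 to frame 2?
(1.5, -0.4)

The red triangle was at (0.9, 11.0) in frame 1 and (2.4, 10.6) in frame 2.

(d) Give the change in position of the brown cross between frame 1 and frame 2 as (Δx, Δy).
(1.3, 1.8)

The brown cross was at (8.2, 1.8) in frame 1 and (9.5, 3.6) in frame 2.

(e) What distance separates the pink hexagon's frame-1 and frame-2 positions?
2.7

The pink hexagon moved from (3.0, 9.5) to (2.7, 6.8), a distance of √(0.3² + 2.7²) ≈ 2.7.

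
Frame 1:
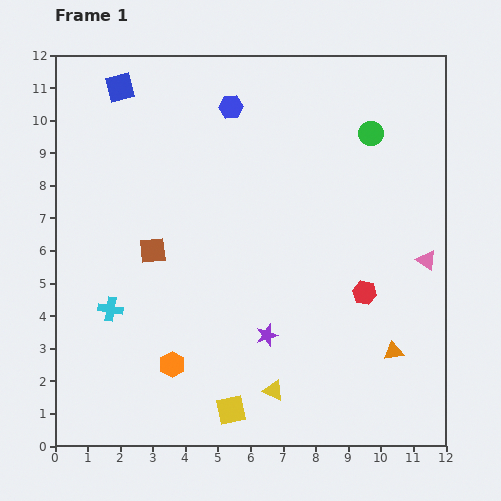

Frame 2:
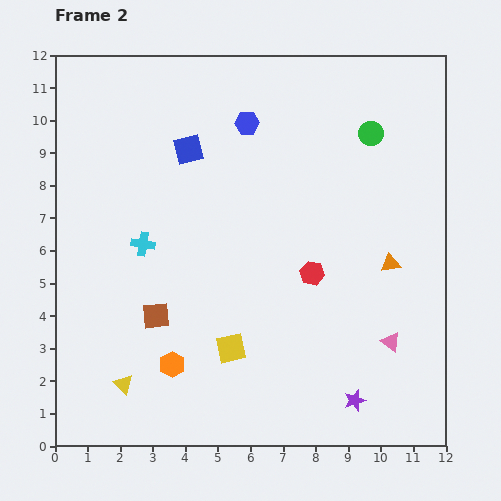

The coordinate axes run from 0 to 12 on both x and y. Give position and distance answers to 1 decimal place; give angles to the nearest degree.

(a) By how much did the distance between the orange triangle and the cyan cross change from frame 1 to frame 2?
-1.2

Distance in frame 1: 8.8. Distance in frame 2: 7.6.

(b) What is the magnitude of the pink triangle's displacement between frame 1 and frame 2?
2.7

The pink triangle moved from (11.4, 5.7) to (10.3, 3.2), a distance of √(1.1² + 2.5²) ≈ 2.7.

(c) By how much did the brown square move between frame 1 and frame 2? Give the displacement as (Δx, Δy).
(0.1, -2.0)

The brown square was at (3.0, 6.0) in frame 1 and (3.1, 4.0) in frame 2.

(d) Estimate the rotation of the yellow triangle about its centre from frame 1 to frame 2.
21° clockwise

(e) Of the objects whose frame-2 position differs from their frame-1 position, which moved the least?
the blue hexagon

(moved 0.7)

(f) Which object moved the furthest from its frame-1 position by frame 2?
the yellow triangle

(moved 4.6; next 3.4)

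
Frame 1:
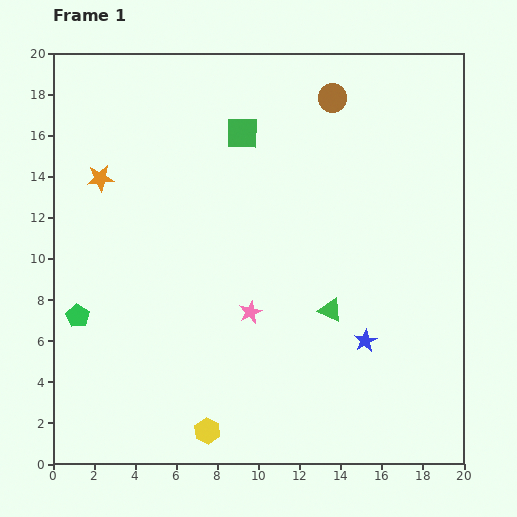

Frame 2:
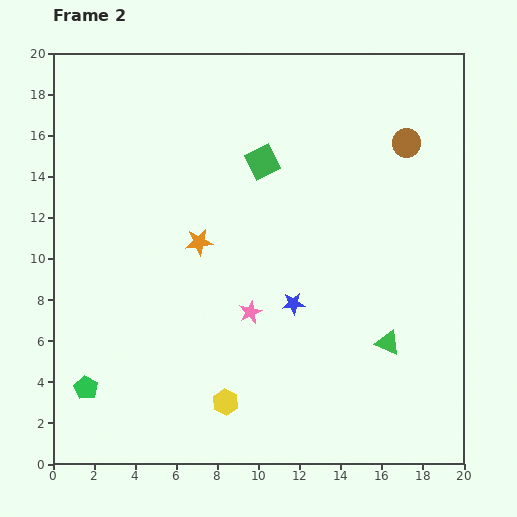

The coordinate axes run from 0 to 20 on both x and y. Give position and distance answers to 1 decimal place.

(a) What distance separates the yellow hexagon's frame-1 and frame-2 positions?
1.7

The yellow hexagon moved from (7.5, 1.6) to (8.4, 3.0), a distance of √(0.9² + 1.4²) ≈ 1.7.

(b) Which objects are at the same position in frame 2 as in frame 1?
the pink star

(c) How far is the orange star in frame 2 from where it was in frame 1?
5.7

The orange star moved from (2.3, 13.9) to (7.1, 10.8), a distance of √(4.8² + 3.1²) ≈ 5.7.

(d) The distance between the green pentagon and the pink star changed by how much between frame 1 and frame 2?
+0.4

Distance in frame 1: 8.4. Distance in frame 2: 8.8.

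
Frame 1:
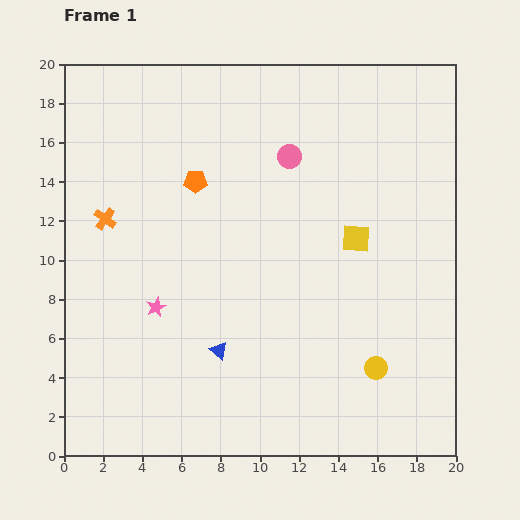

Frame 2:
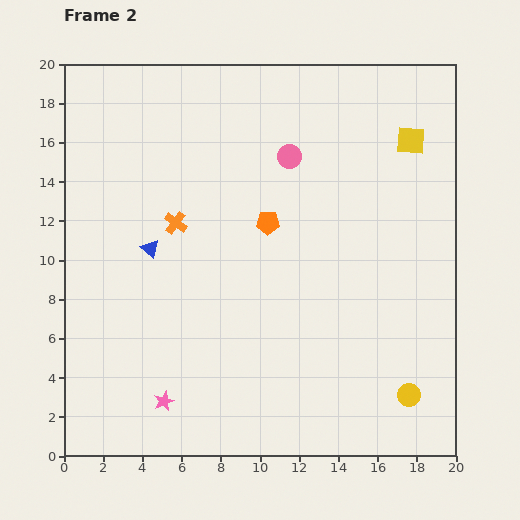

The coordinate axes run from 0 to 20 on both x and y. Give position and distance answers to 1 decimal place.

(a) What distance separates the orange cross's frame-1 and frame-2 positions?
3.6

The orange cross moved from (2.1, 12.1) to (5.7, 11.9), a distance of √(3.6² + 0.2²) ≈ 3.6.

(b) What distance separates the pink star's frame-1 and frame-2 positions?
4.8

The pink star moved from (4.7, 7.6) to (5.1, 2.8), a distance of √(0.4² + 4.8²) ≈ 4.8.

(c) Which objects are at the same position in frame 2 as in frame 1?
the pink circle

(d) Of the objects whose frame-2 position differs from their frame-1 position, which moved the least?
the yellow circle

(moved 2.2)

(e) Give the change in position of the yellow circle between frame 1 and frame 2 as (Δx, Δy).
(1.7, -1.4)

The yellow circle was at (15.9, 4.5) in frame 1 and (17.6, 3.1) in frame 2.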